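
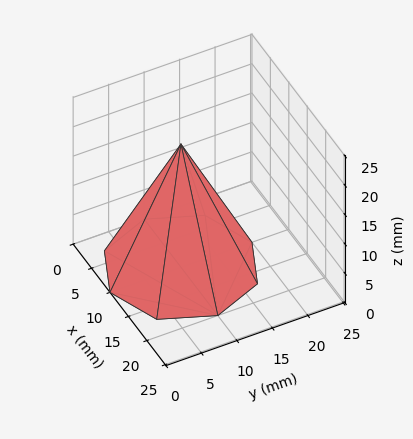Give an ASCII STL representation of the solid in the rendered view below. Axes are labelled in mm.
Reading the render: the shape is a regular 8-sided pyramid, base circumscribed radius ≈ 10 mm, apex at z ≈ 21 mm (dimensions read to the nearest mm from the axis ticks). For the STL, each face is triangulated and given an outward normal.

solid part
  facet normal 0.0000 0.0000 -1.0000
    outer loop
      vertex 10.0 20.0 0.0
      vertex 17.1 17.1 0.0
      vertex 20.0 10.0 0.0
    endloop
  endfacet
  facet normal 0.0000 0.0000 -1.0000
    outer loop
      vertex 2.9 17.1 0.0
      vertex 10.0 20.0 0.0
      vertex 20.0 10.0 0.0
    endloop
  endfacet
  facet normal 0.0000 0.0000 -1.0000
    outer loop
      vertex 0.0 10.0 0.0
      vertex 2.9 17.1 0.0
      vertex 20.0 10.0 0.0
    endloop
  endfacet
  facet normal 0.0000 0.0000 -1.0000
    outer loop
      vertex 2.9 2.9 0.0
      vertex 0.0 10.0 0.0
      vertex 20.0 10.0 0.0
    endloop
  endfacet
  facet normal 0.0000 0.0000 -1.0000
    outer loop
      vertex 10.0 0.0 0.0
      vertex 2.9 2.9 0.0
      vertex 20.0 10.0 0.0
    endloop
  endfacet
  facet normal 0.0000 0.0000 -1.0000
    outer loop
      vertex 17.1 2.9 0.0
      vertex 10.0 0.0 0.0
      vertex 20.0 10.0 0.0
    endloop
  endfacet
  facet normal 0.8471 0.3460 0.4034
    outer loop
      vertex 20.0 10.0 0.0
      vertex 17.1 17.1 0.0
      vertex 10.0 10.0 21.0
    endloop
  endfacet
  facet normal 0.3460 0.8471 0.4034
    outer loop
      vertex 17.1 17.1 0.0
      vertex 10.0 20.0 0.0
      vertex 10.0 10.0 21.0
    endloop
  endfacet
  facet normal -0.3460 0.8471 0.4034
    outer loop
      vertex 10.0 20.0 0.0
      vertex 2.9 17.1 0.0
      vertex 10.0 10.0 21.0
    endloop
  endfacet
  facet normal -0.8471 0.3460 0.4034
    outer loop
      vertex 2.9 17.1 0.0
      vertex 0.0 10.0 0.0
      vertex 10.0 10.0 21.0
    endloop
  endfacet
  facet normal -0.8471 -0.3460 0.4034
    outer loop
      vertex 0.0 10.0 0.0
      vertex 2.9 2.9 0.0
      vertex 10.0 10.0 21.0
    endloop
  endfacet
  facet normal -0.3460 -0.8471 0.4034
    outer loop
      vertex 2.9 2.9 0.0
      vertex 10.0 0.0 0.0
      vertex 10.0 10.0 21.0
    endloop
  endfacet
  facet normal 0.3460 -0.8471 0.4034
    outer loop
      vertex 10.0 0.0 0.0
      vertex 17.1 2.9 0.0
      vertex 10.0 10.0 21.0
    endloop
  endfacet
  facet normal 0.8471 -0.3460 0.4034
    outer loop
      vertex 17.1 2.9 0.0
      vertex 20.0 10.0 0.0
      vertex 10.0 10.0 21.0
    endloop
  endfacet
endsolid part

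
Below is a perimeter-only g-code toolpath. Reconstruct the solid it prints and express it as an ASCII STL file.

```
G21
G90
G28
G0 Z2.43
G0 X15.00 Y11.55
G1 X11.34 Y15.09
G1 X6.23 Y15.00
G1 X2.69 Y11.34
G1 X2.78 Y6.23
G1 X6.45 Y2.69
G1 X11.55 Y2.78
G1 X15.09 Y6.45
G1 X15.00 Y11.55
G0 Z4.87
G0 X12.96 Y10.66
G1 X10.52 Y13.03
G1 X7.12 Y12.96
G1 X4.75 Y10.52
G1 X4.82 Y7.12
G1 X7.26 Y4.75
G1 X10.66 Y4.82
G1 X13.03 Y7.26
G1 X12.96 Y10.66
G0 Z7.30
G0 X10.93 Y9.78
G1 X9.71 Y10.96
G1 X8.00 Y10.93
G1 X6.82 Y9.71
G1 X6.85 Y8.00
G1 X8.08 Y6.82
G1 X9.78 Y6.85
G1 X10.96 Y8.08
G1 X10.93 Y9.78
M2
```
solid part
  facet normal 0.0000 0.0000 -1.0000
    outer loop
      vertex 5.34 17.04 0.00
      vertex 12.15 17.16 0.00
      vertex 17.04 12.44 0.00
    endloop
  endfacet
  facet normal 0.0000 0.0000 -1.0000
    outer loop
      vertex 0.62 12.15 0.00
      vertex 5.34 17.04 0.00
      vertex 17.04 12.44 0.00
    endloop
  endfacet
  facet normal 0.0000 0.0000 -1.0000
    outer loop
      vertex 0.74 5.34 0.00
      vertex 0.62 12.15 0.00
      vertex 17.04 12.44 0.00
    endloop
  endfacet
  facet normal 0.0000 0.0000 -1.0000
    outer loop
      vertex 5.63 0.62 0.00
      vertex 0.74 5.34 0.00
      vertex 17.04 12.44 0.00
    endloop
  endfacet
  facet normal 0.0000 0.0000 -1.0000
    outer loop
      vertex 12.44 0.74 0.00
      vertex 5.63 0.62 0.00
      vertex 17.04 12.44 0.00
    endloop
  endfacet
  facet normal 0.0000 0.0000 -1.0000
    outer loop
      vertex 17.16 5.63 0.00
      vertex 12.44 0.74 0.00
      vertex 17.04 12.44 0.00
    endloop
  endfacet
  facet normal 0.5307 0.5498 0.6451
    outer loop
      vertex 17.04 12.44 0.00
      vertex 12.15 17.16 0.00
      vertex 8.89 8.89 9.73
    endloop
  endfacet
  facet normal -0.0135 0.7641 0.6449
    outer loop
      vertex 12.15 17.16 0.00
      vertex 5.34 17.04 0.00
      vertex 8.89 8.89 9.73
    endloop
  endfacet
  facet normal -0.5498 0.5307 0.6451
    outer loop
      vertex 5.34 17.04 0.00
      vertex 0.62 12.15 0.00
      vertex 8.89 8.89 9.73
    endloop
  endfacet
  facet normal -0.7641 -0.0135 0.6449
    outer loop
      vertex 0.62 12.15 0.00
      vertex 0.74 5.34 0.00
      vertex 8.89 8.89 9.73
    endloop
  endfacet
  facet normal -0.5307 -0.5498 0.6451
    outer loop
      vertex 0.74 5.34 0.00
      vertex 5.63 0.62 0.00
      vertex 8.89 8.89 9.73
    endloop
  endfacet
  facet normal 0.0135 -0.7641 0.6449
    outer loop
      vertex 5.63 0.62 0.00
      vertex 12.44 0.74 0.00
      vertex 8.89 8.89 9.73
    endloop
  endfacet
  facet normal 0.5498 -0.5307 0.6451
    outer loop
      vertex 12.44 0.74 0.00
      vertex 17.16 5.63 0.00
      vertex 8.89 8.89 9.73
    endloop
  endfacet
  facet normal 0.7641 0.0135 0.6449
    outer loop
      vertex 17.16 5.63 0.00
      vertex 17.04 12.44 0.00
      vertex 8.89 8.89 9.73
    endloop
  endfacet
endsolid part

The G0 Z moves step by Δz≈2.43 mm. The G1 loops shrink linearly with z, so the solid tapers from its base footprint up to z≈9.73. Closing with a flat bottom cap and the tapered top and triangulating gives 14 facets — a regular 8-sided pyramid, base circumscribed radius ≈ 8.89 mm, apex at z ≈ 9.73 mm.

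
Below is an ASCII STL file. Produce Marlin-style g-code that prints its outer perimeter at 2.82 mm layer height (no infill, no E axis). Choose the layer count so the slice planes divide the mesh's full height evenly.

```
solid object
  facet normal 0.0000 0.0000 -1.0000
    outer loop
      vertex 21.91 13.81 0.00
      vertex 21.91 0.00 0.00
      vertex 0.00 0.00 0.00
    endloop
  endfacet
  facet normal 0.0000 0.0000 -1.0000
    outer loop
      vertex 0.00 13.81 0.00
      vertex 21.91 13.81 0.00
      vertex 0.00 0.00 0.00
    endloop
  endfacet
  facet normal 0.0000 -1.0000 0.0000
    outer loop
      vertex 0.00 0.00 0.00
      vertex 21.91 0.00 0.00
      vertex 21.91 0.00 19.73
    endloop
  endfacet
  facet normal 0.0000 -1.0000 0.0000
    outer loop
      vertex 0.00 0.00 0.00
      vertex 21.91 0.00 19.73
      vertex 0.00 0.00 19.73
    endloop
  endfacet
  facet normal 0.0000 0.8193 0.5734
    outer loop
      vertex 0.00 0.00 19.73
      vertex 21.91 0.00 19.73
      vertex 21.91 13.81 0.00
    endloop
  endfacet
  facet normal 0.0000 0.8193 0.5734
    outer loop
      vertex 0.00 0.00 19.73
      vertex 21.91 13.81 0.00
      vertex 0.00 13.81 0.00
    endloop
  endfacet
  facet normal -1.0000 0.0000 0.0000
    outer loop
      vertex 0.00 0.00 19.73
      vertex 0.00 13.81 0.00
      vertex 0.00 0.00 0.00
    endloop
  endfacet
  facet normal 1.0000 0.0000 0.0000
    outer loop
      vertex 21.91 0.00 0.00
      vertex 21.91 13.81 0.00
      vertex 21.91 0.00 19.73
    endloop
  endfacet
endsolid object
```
; perimeter-only toolpath
G21 ; units = mm
G90 ; absolute positioning
G28 ; home
; layer 1
G0 Z2.82
G0 X0.00 Y0.00
G1 X21.91 Y0.00
G1 X21.91 Y11.84
G1 X0.00 Y11.84
G1 X0.00 Y0.00
; layer 2
G0 Z5.64
G0 X0.00 Y0.00
G1 X21.91 Y0.00
G1 X21.91 Y9.86
G1 X0.00 Y9.86
G1 X0.00 Y0.00
; layer 3
G0 Z8.46
G0 X0.00 Y0.00
G1 X21.91 Y0.00
G1 X21.91 Y7.89
G1 X0.00 Y7.89
G1 X0.00 Y0.00
; layer 4
G0 Z11.27
G0 X0.00 Y0.00
G1 X21.91 Y0.00
G1 X21.91 Y5.92
G1 X0.00 Y5.92
G1 X0.00 Y0.00
; layer 5
G0 Z14.09
G0 X0.00 Y0.00
G1 X21.91 Y0.00
G1 X21.91 Y3.95
G1 X0.00 Y3.95
G1 X0.00 Y0.00
; layer 6
G0 Z16.91
G0 X0.00 Y0.00
G1 X21.91 Y0.00
G1 X21.91 Y1.97
G1 X0.00 Y1.97
G1 X0.00 Y0.00
M2 ; end

The solid is a wedge (ramp): 21.9 × 13.8 mm base, rising to 19.7 mm along the y=0 edge and sloping linearly to z=0 at y=13.8. Slicing at Δz = 2.82 mm — 7 equal slices spanning the solid's height, so layer i sits at z = i·h/7 — gives 6 non-empty perimeters. Each is a 4-segment closed polygon; G0 lifts to the layer z and rapids to the start vertex, then G1 traces the edges. The cross-section shrinks linearly with z (the slice at the apex is degenerate and omitted).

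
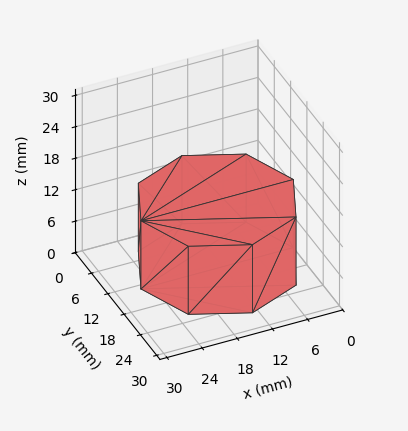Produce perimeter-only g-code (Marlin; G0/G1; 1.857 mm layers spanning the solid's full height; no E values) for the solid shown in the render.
Reading the render: the shape is a regular 8-sided prism (a cylinder approximated with 8 flat sides), circumscribed radius ≈ 13 mm, height ≈ 13 mm (dimensions read to the nearest mm from the axis ticks). For the g-code, the solid's height is divided into equal slices at the stated Δz and each level perimeter traced with G1 moves after a G0 lift.

; perimeter-only toolpath
G21 ; units = mm
G90 ; absolute positioning
G28 ; home
; layer 1
G0 Z1.857
G0 X26.000 Y13.000
G1 X22.192 Y22.192
G1 X13.000 Y26.000
G1 X3.808 Y22.192
G1 X0.000 Y13.000
G1 X3.808 Y3.808
G1 X13.000 Y0.000
G1 X22.192 Y3.808
G1 X26.000 Y13.000
; layer 2
G0 Z3.714
G0 X26.000 Y13.000
G1 X22.192 Y22.192
G1 X13.000 Y26.000
G1 X3.808 Y22.192
G1 X0.000 Y13.000
G1 X3.808 Y3.808
G1 X13.000 Y0.000
G1 X22.192 Y3.808
G1 X26.000 Y13.000
; layer 3
G0 Z5.571
G0 X26.000 Y13.000
G1 X22.192 Y22.192
G1 X13.000 Y26.000
G1 X3.808 Y22.192
G1 X0.000 Y13.000
G1 X3.808 Y3.808
G1 X13.000 Y0.000
G1 X22.192 Y3.808
G1 X26.000 Y13.000
; layer 4
G0 Z7.429
G0 X26.000 Y13.000
G1 X22.192 Y22.192
G1 X13.000 Y26.000
G1 X3.808 Y22.192
G1 X0.000 Y13.000
G1 X3.808 Y3.808
G1 X13.000 Y0.000
G1 X22.192 Y3.808
G1 X26.000 Y13.000
; layer 5
G0 Z9.286
G0 X26.000 Y13.000
G1 X22.192 Y22.192
G1 X13.000 Y26.000
G1 X3.808 Y22.192
G1 X0.000 Y13.000
G1 X3.808 Y3.808
G1 X13.000 Y0.000
G1 X22.192 Y3.808
G1 X26.000 Y13.000
; layer 6
G0 Z11.143
G0 X26.000 Y13.000
G1 X22.192 Y22.192
G1 X13.000 Y26.000
G1 X3.808 Y22.192
G1 X0.000 Y13.000
G1 X3.808 Y3.808
G1 X13.000 Y0.000
G1 X22.192 Y3.808
G1 X26.000 Y13.000
; layer 7
G0 Z13.000
G0 X26.000 Y13.000
G1 X22.192 Y22.192
G1 X13.000 Y26.000
G1 X3.808 Y22.192
G1 X0.000 Y13.000
G1 X3.808 Y3.808
G1 X13.000 Y0.000
G1 X22.192 Y3.808
G1 X26.000 Y13.000
M2 ; end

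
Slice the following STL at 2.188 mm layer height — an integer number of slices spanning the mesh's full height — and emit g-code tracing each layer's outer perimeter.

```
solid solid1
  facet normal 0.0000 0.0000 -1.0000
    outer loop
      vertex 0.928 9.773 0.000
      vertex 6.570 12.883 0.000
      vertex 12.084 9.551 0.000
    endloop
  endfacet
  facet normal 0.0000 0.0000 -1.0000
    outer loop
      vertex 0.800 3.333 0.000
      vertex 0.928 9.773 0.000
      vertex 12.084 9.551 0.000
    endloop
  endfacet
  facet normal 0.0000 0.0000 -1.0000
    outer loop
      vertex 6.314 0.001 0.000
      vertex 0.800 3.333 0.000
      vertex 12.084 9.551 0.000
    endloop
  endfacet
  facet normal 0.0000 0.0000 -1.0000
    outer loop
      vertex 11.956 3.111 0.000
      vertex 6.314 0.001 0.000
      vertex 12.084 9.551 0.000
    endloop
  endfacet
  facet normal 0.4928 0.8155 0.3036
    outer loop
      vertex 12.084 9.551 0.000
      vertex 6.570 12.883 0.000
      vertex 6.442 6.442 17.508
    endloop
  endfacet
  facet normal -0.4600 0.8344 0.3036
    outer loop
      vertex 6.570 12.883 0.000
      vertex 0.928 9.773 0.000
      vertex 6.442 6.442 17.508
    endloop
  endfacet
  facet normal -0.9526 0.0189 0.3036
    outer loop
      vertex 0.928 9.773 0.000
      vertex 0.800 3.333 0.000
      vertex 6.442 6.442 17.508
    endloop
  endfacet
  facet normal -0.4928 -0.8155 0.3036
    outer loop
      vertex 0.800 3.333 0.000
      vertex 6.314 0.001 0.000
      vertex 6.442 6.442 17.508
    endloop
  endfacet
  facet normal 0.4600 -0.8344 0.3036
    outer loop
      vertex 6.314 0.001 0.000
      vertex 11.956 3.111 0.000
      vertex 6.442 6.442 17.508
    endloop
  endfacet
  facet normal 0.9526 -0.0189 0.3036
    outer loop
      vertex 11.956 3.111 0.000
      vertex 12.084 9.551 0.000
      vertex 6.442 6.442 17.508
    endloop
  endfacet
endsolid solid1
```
; perimeter-only toolpath
G21 ; units = mm
G90 ; absolute positioning
G28 ; home
; layer 1
G0 Z2.188
G0 X11.379 Y9.162
G1 X6.554 Y12.078
G1 X1.617 Y9.357
G1 X1.505 Y3.722
G1 X6.330 Y0.806
G1 X11.267 Y3.527
G1 X11.379 Y9.162
; layer 2
G0 Z4.377
G0 X10.673 Y8.774
G1 X6.538 Y11.273
G1 X2.307 Y8.940
G1 X2.211 Y4.110
G1 X6.346 Y1.611
G1 X10.577 Y3.944
G1 X10.673 Y8.774
; layer 3
G0 Z6.566
G0 X9.968 Y8.385
G1 X6.522 Y10.468
G1 X2.996 Y8.524
G1 X2.916 Y4.499
G1 X6.362 Y2.416
G1 X9.888 Y4.360
G1 X9.968 Y8.385
; layer 4
G0 Z8.754
G0 X9.263 Y7.997
G1 X6.506 Y9.662
G1 X3.685 Y8.107
G1 X3.621 Y4.888
G1 X6.378 Y3.222
G1 X9.199 Y4.777
G1 X9.263 Y7.997
; layer 5
G0 Z10.942
G0 X8.558 Y7.608
G1 X6.490 Y8.857
G1 X4.374 Y7.691
G1 X4.326 Y5.276
G1 X6.394 Y4.027
G1 X8.510 Y5.193
G1 X8.558 Y7.608
; layer 6
G0 Z13.131
G0 X7.853 Y7.219
G1 X6.474 Y8.052
G1 X5.064 Y7.275
G1 X5.032 Y5.665
G1 X6.410 Y4.832
G1 X7.821 Y5.609
G1 X7.853 Y7.219
; layer 7
G0 Z15.319
G0 X7.147 Y6.831
G1 X6.458 Y7.247
G1 X5.753 Y6.858
G1 X5.737 Y6.053
G1 X6.426 Y5.637
G1 X7.131 Y6.026
G1 X7.147 Y6.831
M2 ; end

The solid is a regular 6-sided pyramid, base circumscribed radius ≈ 6.44 mm, apex at z ≈ 17.5 mm. Slicing at Δz = 2.188 mm — 8 equal slices spanning the solid's height, so layer i sits at z = i·h/8 — gives 7 non-empty perimeters. Each is a 6-segment closed polygon; G0 lifts to the layer z and rapids to the start vertex, then G1 traces the edges. The cross-section shrinks linearly with z (the slice at the apex is degenerate and omitted).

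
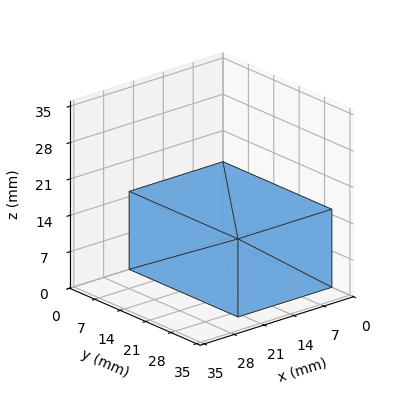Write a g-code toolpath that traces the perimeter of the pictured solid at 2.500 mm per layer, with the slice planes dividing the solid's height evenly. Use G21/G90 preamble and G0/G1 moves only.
Reading the render: the shape is a rectangular box, roughly 22 × 30 mm footprint and 15 mm tall (dimensions read to the nearest mm from the axis ticks). For the g-code, the solid's height is divided into equal slices at the stated Δz and each level perimeter traced with G1 moves after a G0 lift.

; perimeter-only toolpath
G21 ; units = mm
G90 ; absolute positioning
G28 ; home
; layer 1
G0 Z2.500
G0 X0.000 Y0.000
G1 X22.000 Y0.000
G1 X22.000 Y30.000
G1 X0.000 Y30.000
G1 X0.000 Y0.000
; layer 2
G0 Z5.000
G0 X0.000 Y0.000
G1 X22.000 Y0.000
G1 X22.000 Y30.000
G1 X0.000 Y30.000
G1 X0.000 Y0.000
; layer 3
G0 Z7.500
G0 X0.000 Y0.000
G1 X22.000 Y0.000
G1 X22.000 Y30.000
G1 X0.000 Y30.000
G1 X0.000 Y0.000
; layer 4
G0 Z10.000
G0 X0.000 Y0.000
G1 X22.000 Y0.000
G1 X22.000 Y30.000
G1 X0.000 Y30.000
G1 X0.000 Y0.000
; layer 5
G0 Z12.500
G0 X0.000 Y0.000
G1 X22.000 Y0.000
G1 X22.000 Y30.000
G1 X0.000 Y30.000
G1 X0.000 Y0.000
; layer 6
G0 Z15.000
G0 X0.000 Y0.000
G1 X22.000 Y0.000
G1 X22.000 Y30.000
G1 X0.000 Y30.000
G1 X0.000 Y0.000
M2 ; end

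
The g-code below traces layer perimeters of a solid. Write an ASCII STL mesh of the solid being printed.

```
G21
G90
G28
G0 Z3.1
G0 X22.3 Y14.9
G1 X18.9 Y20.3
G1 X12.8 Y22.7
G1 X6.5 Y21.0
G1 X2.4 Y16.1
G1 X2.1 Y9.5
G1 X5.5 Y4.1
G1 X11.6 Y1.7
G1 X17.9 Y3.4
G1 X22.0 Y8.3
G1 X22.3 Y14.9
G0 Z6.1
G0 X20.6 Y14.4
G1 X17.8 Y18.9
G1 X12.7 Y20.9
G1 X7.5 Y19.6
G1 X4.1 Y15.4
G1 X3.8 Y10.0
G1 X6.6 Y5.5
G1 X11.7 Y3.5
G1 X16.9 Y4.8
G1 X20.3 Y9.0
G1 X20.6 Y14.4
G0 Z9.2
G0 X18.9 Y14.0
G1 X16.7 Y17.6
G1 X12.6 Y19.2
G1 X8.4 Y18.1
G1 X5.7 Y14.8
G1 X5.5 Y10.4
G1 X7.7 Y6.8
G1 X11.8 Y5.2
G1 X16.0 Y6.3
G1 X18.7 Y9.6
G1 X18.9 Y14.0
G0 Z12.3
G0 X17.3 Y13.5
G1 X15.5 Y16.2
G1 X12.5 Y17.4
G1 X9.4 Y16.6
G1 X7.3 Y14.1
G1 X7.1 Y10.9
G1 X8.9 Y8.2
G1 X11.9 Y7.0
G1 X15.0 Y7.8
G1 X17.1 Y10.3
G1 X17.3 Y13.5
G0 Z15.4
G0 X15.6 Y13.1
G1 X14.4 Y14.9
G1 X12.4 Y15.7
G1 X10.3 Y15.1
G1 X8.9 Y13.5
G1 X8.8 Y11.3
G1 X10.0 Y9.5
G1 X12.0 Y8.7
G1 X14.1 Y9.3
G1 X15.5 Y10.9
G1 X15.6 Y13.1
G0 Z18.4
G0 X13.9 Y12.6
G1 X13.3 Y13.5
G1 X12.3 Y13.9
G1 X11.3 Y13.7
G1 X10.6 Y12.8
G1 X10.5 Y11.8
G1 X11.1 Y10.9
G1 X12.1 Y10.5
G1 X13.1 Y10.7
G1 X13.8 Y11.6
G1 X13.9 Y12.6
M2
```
solid part
  facet normal 0.0000 0.0000 -1.0000
    outer loop
      vertex 12.9 24.4 0.0
      vertex 20.0 21.6 0.0
      vertex 24.0 15.3 0.0
    endloop
  endfacet
  facet normal 0.0000 0.0000 -1.0000
    outer loop
      vertex 5.6 22.5 0.0
      vertex 12.9 24.4 0.0
      vertex 24.0 15.3 0.0
    endloop
  endfacet
  facet normal 0.0000 0.0000 -1.0000
    outer loop
      vertex 0.8 16.7 0.0
      vertex 5.6 22.5 0.0
      vertex 24.0 15.3 0.0
    endloop
  endfacet
  facet normal 0.0000 0.0000 -1.0000
    outer loop
      vertex 0.4 9.1 0.0
      vertex 0.8 16.7 0.0
      vertex 24.0 15.3 0.0
    endloop
  endfacet
  facet normal 0.0000 0.0000 -1.0000
    outer loop
      vertex 4.4 2.8 0.0
      vertex 0.4 9.1 0.0
      vertex 24.0 15.3 0.0
    endloop
  endfacet
  facet normal 0.0000 0.0000 -1.0000
    outer loop
      vertex 11.5 0.0 0.0
      vertex 4.4 2.8 0.0
      vertex 24.0 15.3 0.0
    endloop
  endfacet
  facet normal 0.0000 0.0000 -1.0000
    outer loop
      vertex 18.8 1.9 0.0
      vertex 11.5 0.0 0.0
      vertex 24.0 15.3 0.0
    endloop
  endfacet
  facet normal 0.0000 0.0000 -1.0000
    outer loop
      vertex 23.6 7.7 0.0
      vertex 18.8 1.9 0.0
      vertex 24.0 15.3 0.0
    endloop
  endfacet
  facet normal 0.7426 0.4715 0.4756
    outer loop
      vertex 24.0 15.3 0.0
      vertex 20.0 21.6 0.0
      vertex 12.2 12.2 21.5
    endloop
  endfacet
  facet normal 0.3228 0.8186 0.4750
    outer loop
      vertex 20.0 21.6 0.0
      vertex 12.9 24.4 0.0
      vertex 12.2 12.2 21.5
    endloop
  endfacet
  facet normal -0.2215 0.8512 0.4758
    outer loop
      vertex 12.9 24.4 0.0
      vertex 5.6 22.5 0.0
      vertex 12.2 12.2 21.5
    endloop
  endfacet
  facet normal -0.6773 0.5605 0.4765
    outer loop
      vertex 5.6 22.5 0.0
      vertex 0.8 16.7 0.0
      vertex 12.2 12.2 21.5
    endloop
  endfacet
  facet normal -0.8785 0.0462 0.4755
    outer loop
      vertex 0.8 16.7 0.0
      vertex 0.4 9.1 0.0
      vertex 12.2 12.2 21.5
    endloop
  endfacet
  facet normal -0.7426 -0.4715 0.4756
    outer loop
      vertex 0.4 9.1 0.0
      vertex 4.4 2.8 0.0
      vertex 12.2 12.2 21.5
    endloop
  endfacet
  facet normal -0.3228 -0.8186 0.4750
    outer loop
      vertex 4.4 2.8 0.0
      vertex 11.5 0.0 0.0
      vertex 12.2 12.2 21.5
    endloop
  endfacet
  facet normal 0.2215 -0.8512 0.4758
    outer loop
      vertex 11.5 0.0 0.0
      vertex 18.8 1.9 0.0
      vertex 12.2 12.2 21.5
    endloop
  endfacet
  facet normal 0.6773 -0.5605 0.4765
    outer loop
      vertex 18.8 1.9 0.0
      vertex 23.6 7.7 0.0
      vertex 12.2 12.2 21.5
    endloop
  endfacet
  facet normal 0.8785 -0.0462 0.4755
    outer loop
      vertex 23.6 7.7 0.0
      vertex 24.0 15.3 0.0
      vertex 12.2 12.2 21.5
    endloop
  endfacet
endsolid part

The G0 Z moves step by Δz≈3.1 mm. The G1 loops shrink linearly with z, so the solid tapers from its base footprint up to z≈21.5. Closing with a flat bottom cap and the tapered top and triangulating gives 18 facets — a regular 10-sided pyramid, base circumscribed radius ≈ 12.2 mm, apex at z ≈ 21.5 mm.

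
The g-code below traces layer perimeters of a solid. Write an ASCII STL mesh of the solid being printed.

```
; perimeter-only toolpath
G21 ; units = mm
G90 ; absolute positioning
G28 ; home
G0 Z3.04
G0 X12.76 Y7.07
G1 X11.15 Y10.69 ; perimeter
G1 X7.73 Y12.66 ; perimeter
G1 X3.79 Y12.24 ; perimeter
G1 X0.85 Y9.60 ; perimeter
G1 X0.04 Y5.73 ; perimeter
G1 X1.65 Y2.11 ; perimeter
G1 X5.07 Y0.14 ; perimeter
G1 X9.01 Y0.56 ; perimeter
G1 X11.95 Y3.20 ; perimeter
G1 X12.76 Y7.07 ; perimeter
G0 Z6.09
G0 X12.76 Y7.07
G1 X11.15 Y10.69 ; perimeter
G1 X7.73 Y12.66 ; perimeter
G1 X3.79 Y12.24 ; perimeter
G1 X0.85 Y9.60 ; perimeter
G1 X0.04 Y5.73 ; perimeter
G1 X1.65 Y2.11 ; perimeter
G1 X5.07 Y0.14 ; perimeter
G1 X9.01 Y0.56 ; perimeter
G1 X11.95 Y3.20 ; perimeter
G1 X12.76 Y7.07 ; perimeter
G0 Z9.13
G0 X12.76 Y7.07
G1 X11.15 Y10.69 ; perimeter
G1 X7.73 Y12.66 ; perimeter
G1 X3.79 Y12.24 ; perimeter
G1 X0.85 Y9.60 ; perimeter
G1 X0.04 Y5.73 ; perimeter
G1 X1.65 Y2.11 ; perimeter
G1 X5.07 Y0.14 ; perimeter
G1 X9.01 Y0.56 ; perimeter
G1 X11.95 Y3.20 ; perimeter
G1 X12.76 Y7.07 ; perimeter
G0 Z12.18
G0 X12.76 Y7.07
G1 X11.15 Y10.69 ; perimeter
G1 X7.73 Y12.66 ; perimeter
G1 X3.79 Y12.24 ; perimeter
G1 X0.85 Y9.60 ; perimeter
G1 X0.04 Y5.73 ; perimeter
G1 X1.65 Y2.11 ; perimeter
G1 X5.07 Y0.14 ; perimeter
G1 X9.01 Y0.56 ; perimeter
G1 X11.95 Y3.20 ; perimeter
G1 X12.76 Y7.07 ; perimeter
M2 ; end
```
solid part
  facet normal 0.0000 0.0000 -1.0000
    outer loop
      vertex 7.73 12.66 0.00
      vertex 11.15 10.69 0.00
      vertex 12.76 7.07 0.00
    endloop
  endfacet
  facet normal 0.0000 0.0000 -1.0000
    outer loop
      vertex 3.79 12.24 0.00
      vertex 7.73 12.66 0.00
      vertex 12.76 7.07 0.00
    endloop
  endfacet
  facet normal 0.0000 0.0000 -1.0000
    outer loop
      vertex 0.85 9.60 0.00
      vertex 3.79 12.24 0.00
      vertex 12.76 7.07 0.00
    endloop
  endfacet
  facet normal 0.0000 0.0000 -1.0000
    outer loop
      vertex 0.04 5.73 0.00
      vertex 0.85 9.60 0.00
      vertex 12.76 7.07 0.00
    endloop
  endfacet
  facet normal 0.0000 0.0000 -1.0000
    outer loop
      vertex 1.65 2.11 0.00
      vertex 0.04 5.73 0.00
      vertex 12.76 7.07 0.00
    endloop
  endfacet
  facet normal 0.0000 0.0000 -1.0000
    outer loop
      vertex 5.07 0.14 0.00
      vertex 1.65 2.11 0.00
      vertex 12.76 7.07 0.00
    endloop
  endfacet
  facet normal 0.0000 0.0000 -1.0000
    outer loop
      vertex 9.01 0.56 0.00
      vertex 5.07 0.14 0.00
      vertex 12.76 7.07 0.00
    endloop
  endfacet
  facet normal 0.0000 0.0000 -1.0000
    outer loop
      vertex 11.95 3.20 0.00
      vertex 9.01 0.56 0.00
      vertex 12.76 7.07 0.00
    endloop
  endfacet
  facet normal 0.0000 0.0000 1.0000
    outer loop
      vertex 12.76 7.07 12.18
      vertex 11.15 10.69 12.18
      vertex 7.73 12.66 12.18
    endloop
  endfacet
  facet normal 0.0000 0.0000 1.0000
    outer loop
      vertex 12.76 7.07 12.18
      vertex 7.73 12.66 12.18
      vertex 3.79 12.24 12.18
    endloop
  endfacet
  facet normal 0.0000 0.0000 1.0000
    outer loop
      vertex 12.76 7.07 12.18
      vertex 3.79 12.24 12.18
      vertex 0.85 9.60 12.18
    endloop
  endfacet
  facet normal 0.0000 0.0000 1.0000
    outer loop
      vertex 12.76 7.07 12.18
      vertex 0.85 9.60 12.18
      vertex 0.04 5.73 12.18
    endloop
  endfacet
  facet normal 0.0000 0.0000 1.0000
    outer loop
      vertex 12.76 7.07 12.18
      vertex 0.04 5.73 12.18
      vertex 1.65 2.11 12.18
    endloop
  endfacet
  facet normal 0.0000 0.0000 1.0000
    outer loop
      vertex 12.76 7.07 12.18
      vertex 1.65 2.11 12.18
      vertex 5.07 0.14 12.18
    endloop
  endfacet
  facet normal 0.0000 0.0000 1.0000
    outer loop
      vertex 12.76 7.07 12.18
      vertex 5.07 0.14 12.18
      vertex 9.01 0.56 12.18
    endloop
  endfacet
  facet normal 0.0000 0.0000 1.0000
    outer loop
      vertex 12.76 7.07 12.18
      vertex 9.01 0.56 12.18
      vertex 11.95 3.20 12.18
    endloop
  endfacet
  facet normal 0.9137 0.4064 0.0000
    outer loop
      vertex 12.76 7.07 0.00
      vertex 11.15 10.69 0.00
      vertex 11.15 10.69 12.18
    endloop
  endfacet
  facet normal 0.9137 0.4064 0.0000
    outer loop
      vertex 12.76 7.07 0.00
      vertex 11.15 10.69 12.18
      vertex 12.76 7.07 12.18
    endloop
  endfacet
  facet normal 0.4991 0.8665 0.0000
    outer loop
      vertex 11.15 10.69 0.00
      vertex 7.73 12.66 0.00
      vertex 7.73 12.66 12.18
    endloop
  endfacet
  facet normal 0.4991 0.8665 0.0000
    outer loop
      vertex 11.15 10.69 0.00
      vertex 7.73 12.66 12.18
      vertex 11.15 10.69 12.18
    endloop
  endfacet
  facet normal -0.1060 0.9944 0.0000
    outer loop
      vertex 7.73 12.66 0.00
      vertex 3.79 12.24 0.00
      vertex 3.79 12.24 12.18
    endloop
  endfacet
  facet normal -0.1060 0.9944 0.0000
    outer loop
      vertex 7.73 12.66 0.00
      vertex 3.79 12.24 12.18
      vertex 7.73 12.66 12.18
    endloop
  endfacet
  facet normal -0.6681 0.7440 0.0000
    outer loop
      vertex 3.79 12.24 0.00
      vertex 0.85 9.60 0.00
      vertex 0.85 9.60 12.18
    endloop
  endfacet
  facet normal -0.6681 0.7440 0.0000
    outer loop
      vertex 3.79 12.24 0.00
      vertex 0.85 9.60 12.18
      vertex 3.79 12.24 12.18
    endloop
  endfacet
  facet normal -0.9788 0.2049 0.0000
    outer loop
      vertex 0.85 9.60 0.00
      vertex 0.04 5.73 0.00
      vertex 0.04 5.73 12.18
    endloop
  endfacet
  facet normal -0.9788 0.2049 0.0000
    outer loop
      vertex 0.85 9.60 0.00
      vertex 0.04 5.73 12.18
      vertex 0.85 9.60 12.18
    endloop
  endfacet
  facet normal -0.9137 -0.4064 0.0000
    outer loop
      vertex 0.04 5.73 0.00
      vertex 1.65 2.11 0.00
      vertex 1.65 2.11 12.18
    endloop
  endfacet
  facet normal -0.9137 -0.4064 0.0000
    outer loop
      vertex 0.04 5.73 0.00
      vertex 1.65 2.11 12.18
      vertex 0.04 5.73 12.18
    endloop
  endfacet
  facet normal -0.4991 -0.8665 0.0000
    outer loop
      vertex 1.65 2.11 0.00
      vertex 5.07 0.14 0.00
      vertex 5.07 0.14 12.18
    endloop
  endfacet
  facet normal -0.4991 -0.8665 0.0000
    outer loop
      vertex 1.65 2.11 0.00
      vertex 5.07 0.14 12.18
      vertex 1.65 2.11 12.18
    endloop
  endfacet
  facet normal 0.1060 -0.9944 0.0000
    outer loop
      vertex 5.07 0.14 0.00
      vertex 9.01 0.56 0.00
      vertex 9.01 0.56 12.18
    endloop
  endfacet
  facet normal 0.1060 -0.9944 0.0000
    outer loop
      vertex 5.07 0.14 0.00
      vertex 9.01 0.56 12.18
      vertex 5.07 0.14 12.18
    endloop
  endfacet
  facet normal 0.6681 -0.7440 0.0000
    outer loop
      vertex 9.01 0.56 0.00
      vertex 11.95 3.20 0.00
      vertex 11.95 3.20 12.18
    endloop
  endfacet
  facet normal 0.6681 -0.7440 0.0000
    outer loop
      vertex 9.01 0.56 0.00
      vertex 11.95 3.20 12.18
      vertex 9.01 0.56 12.18
    endloop
  endfacet
  facet normal 0.9788 -0.2049 0.0000
    outer loop
      vertex 11.95 3.20 0.00
      vertex 12.76 7.07 0.00
      vertex 12.76 7.07 12.18
    endloop
  endfacet
  facet normal 0.9788 -0.2049 0.0000
    outer loop
      vertex 11.95 3.20 0.00
      vertex 12.76 7.07 12.18
      vertex 11.95 3.20 12.18
    endloop
  endfacet
endsolid part

The G0 Z moves step by Δz≈3.04 mm. Every layer's G1 loop is the same polygon, so the solid is a straight extrusion of it from z=0 to z≈12.2. Closing with flat bottom and top caps and triangulating gives 36 facets — a regular 10-sided prism (a cylinder approximated with 10 flat sides), circumscribed radius ≈ 6.4 mm, height ≈ 12.2 mm.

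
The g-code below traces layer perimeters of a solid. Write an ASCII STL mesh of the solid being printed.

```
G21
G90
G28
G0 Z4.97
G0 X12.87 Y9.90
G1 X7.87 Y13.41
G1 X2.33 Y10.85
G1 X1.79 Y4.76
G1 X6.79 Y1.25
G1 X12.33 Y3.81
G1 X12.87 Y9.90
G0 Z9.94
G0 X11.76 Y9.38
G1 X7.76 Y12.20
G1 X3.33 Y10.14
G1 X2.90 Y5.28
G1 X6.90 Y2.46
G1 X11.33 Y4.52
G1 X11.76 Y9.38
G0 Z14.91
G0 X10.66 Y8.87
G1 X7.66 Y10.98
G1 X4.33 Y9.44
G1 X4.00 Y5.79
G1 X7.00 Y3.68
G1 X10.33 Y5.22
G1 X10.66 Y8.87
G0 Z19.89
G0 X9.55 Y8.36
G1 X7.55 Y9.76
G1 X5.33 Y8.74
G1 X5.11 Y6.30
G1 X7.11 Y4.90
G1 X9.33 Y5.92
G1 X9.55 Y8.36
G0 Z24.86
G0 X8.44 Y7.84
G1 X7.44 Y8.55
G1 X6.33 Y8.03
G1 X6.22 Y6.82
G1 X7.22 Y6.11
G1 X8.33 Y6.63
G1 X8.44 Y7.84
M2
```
solid part
  facet normal 0.0000 0.0000 -1.0000
    outer loop
      vertex 1.33 11.55 0.00
      vertex 7.98 14.63 0.00
      vertex 13.98 10.41 0.00
    endloop
  endfacet
  facet normal 0.0000 0.0000 -1.0000
    outer loop
      vertex 0.68 4.25 0.00
      vertex 1.33 11.55 0.00
      vertex 13.98 10.41 0.00
    endloop
  endfacet
  facet normal 0.0000 0.0000 -1.0000
    outer loop
      vertex 6.68 0.03 0.00
      vertex 0.68 4.25 0.00
      vertex 13.98 10.41 0.00
    endloop
  endfacet
  facet normal 0.0000 0.0000 -1.0000
    outer loop
      vertex 13.33 3.11 0.00
      vertex 6.68 0.03 0.00
      vertex 13.98 10.41 0.00
    endloop
  endfacet
  facet normal 0.5627 0.8001 0.2080
    outer loop
      vertex 13.98 10.41 0.00
      vertex 7.98 14.63 0.00
      vertex 7.33 7.33 29.83
    endloop
  endfacet
  facet normal -0.4111 0.8875 0.2082
    outer loop
      vertex 7.98 14.63 0.00
      vertex 1.33 11.55 0.00
      vertex 7.33 7.33 29.83
    endloop
  endfacet
  facet normal -0.9742 0.0867 0.2082
    outer loop
      vertex 1.33 11.55 0.00
      vertex 0.68 4.25 0.00
      vertex 7.33 7.33 29.83
    endloop
  endfacet
  facet normal -0.5627 -0.8001 0.2080
    outer loop
      vertex 0.68 4.25 0.00
      vertex 6.68 0.03 0.00
      vertex 7.33 7.33 29.83
    endloop
  endfacet
  facet normal 0.4111 -0.8875 0.2082
    outer loop
      vertex 6.68 0.03 0.00
      vertex 13.33 3.11 0.00
      vertex 7.33 7.33 29.83
    endloop
  endfacet
  facet normal 0.9742 -0.0867 0.2082
    outer loop
      vertex 13.33 3.11 0.00
      vertex 13.98 10.41 0.00
      vertex 7.33 7.33 29.83
    endloop
  endfacet
endsolid part

The G0 Z moves step by Δz≈4.97 mm. The G1 loops shrink linearly with z, so the solid tapers from its base footprint up to z≈29.8. Closing with a flat bottom cap and the tapered top and triangulating gives 10 facets — a regular 6-sided pyramid, base circumscribed radius ≈ 7.33 mm, apex at z ≈ 29.8 mm.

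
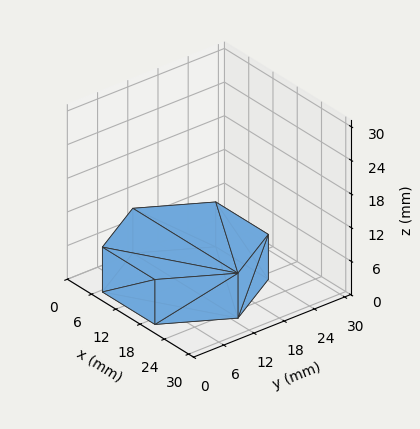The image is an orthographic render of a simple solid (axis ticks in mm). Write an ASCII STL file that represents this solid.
Reading the render: the shape is a regular 6-sided prism (a cylinder approximated with 6 flat sides), circumscribed radius ≈ 13 mm, height ≈ 8 mm (dimensions read to the nearest mm from the axis ticks). For the STL, each face is triangulated and given an outward normal.

solid part
  facet normal 0.0000 0.0000 -1.0000
    outer loop
      vertex 6.500 24.258 0.000
      vertex 19.500 24.258 0.000
      vertex 26.000 13.000 0.000
    endloop
  endfacet
  facet normal 0.0000 0.0000 -1.0000
    outer loop
      vertex 0.000 13.000 0.000
      vertex 6.500 24.258 0.000
      vertex 26.000 13.000 0.000
    endloop
  endfacet
  facet normal 0.0000 0.0000 -1.0000
    outer loop
      vertex 6.500 1.742 0.000
      vertex 0.000 13.000 0.000
      vertex 26.000 13.000 0.000
    endloop
  endfacet
  facet normal 0.0000 0.0000 -1.0000
    outer loop
      vertex 19.500 1.742 0.000
      vertex 6.500 1.742 0.000
      vertex 26.000 13.000 0.000
    endloop
  endfacet
  facet normal 0.0000 0.0000 1.0000
    outer loop
      vertex 26.000 13.000 8.000
      vertex 19.500 24.258 8.000
      vertex 6.500 24.258 8.000
    endloop
  endfacet
  facet normal 0.0000 0.0000 1.0000
    outer loop
      vertex 26.000 13.000 8.000
      vertex 6.500 24.258 8.000
      vertex 0.000 13.000 8.000
    endloop
  endfacet
  facet normal 0.0000 0.0000 1.0000
    outer loop
      vertex 26.000 13.000 8.000
      vertex 0.000 13.000 8.000
      vertex 6.500 1.742 8.000
    endloop
  endfacet
  facet normal 0.0000 0.0000 1.0000
    outer loop
      vertex 26.000 13.000 8.000
      vertex 6.500 1.742 8.000
      vertex 19.500 1.742 8.000
    endloop
  endfacet
  facet normal 0.8660 0.5000 0.0000
    outer loop
      vertex 26.000 13.000 0.000
      vertex 19.500 24.258 0.000
      vertex 19.500 24.258 8.000
    endloop
  endfacet
  facet normal 0.8660 0.5000 0.0000
    outer loop
      vertex 26.000 13.000 0.000
      vertex 19.500 24.258 8.000
      vertex 26.000 13.000 8.000
    endloop
  endfacet
  facet normal 0.0000 1.0000 0.0000
    outer loop
      vertex 19.500 24.258 0.000
      vertex 6.500 24.258 0.000
      vertex 6.500 24.258 8.000
    endloop
  endfacet
  facet normal 0.0000 1.0000 0.0000
    outer loop
      vertex 19.500 24.258 0.000
      vertex 6.500 24.258 8.000
      vertex 19.500 24.258 8.000
    endloop
  endfacet
  facet normal -0.8660 0.5000 0.0000
    outer loop
      vertex 6.500 24.258 0.000
      vertex 0.000 13.000 0.000
      vertex 0.000 13.000 8.000
    endloop
  endfacet
  facet normal -0.8660 0.5000 0.0000
    outer loop
      vertex 6.500 24.258 0.000
      vertex 0.000 13.000 8.000
      vertex 6.500 24.258 8.000
    endloop
  endfacet
  facet normal -0.8660 -0.5000 0.0000
    outer loop
      vertex 0.000 13.000 0.000
      vertex 6.500 1.742 0.000
      vertex 6.500 1.742 8.000
    endloop
  endfacet
  facet normal -0.8660 -0.5000 0.0000
    outer loop
      vertex 0.000 13.000 0.000
      vertex 6.500 1.742 8.000
      vertex 0.000 13.000 8.000
    endloop
  endfacet
  facet normal 0.0000 -1.0000 0.0000
    outer loop
      vertex 6.500 1.742 0.000
      vertex 19.500 1.742 0.000
      vertex 19.500 1.742 8.000
    endloop
  endfacet
  facet normal 0.0000 -1.0000 0.0000
    outer loop
      vertex 6.500 1.742 0.000
      vertex 19.500 1.742 8.000
      vertex 6.500 1.742 8.000
    endloop
  endfacet
  facet normal 0.8660 -0.5000 0.0000
    outer loop
      vertex 19.500 1.742 0.000
      vertex 26.000 13.000 0.000
      vertex 26.000 13.000 8.000
    endloop
  endfacet
  facet normal 0.8660 -0.5000 0.0000
    outer loop
      vertex 19.500 1.742 0.000
      vertex 26.000 13.000 8.000
      vertex 19.500 1.742 8.000
    endloop
  endfacet
endsolid part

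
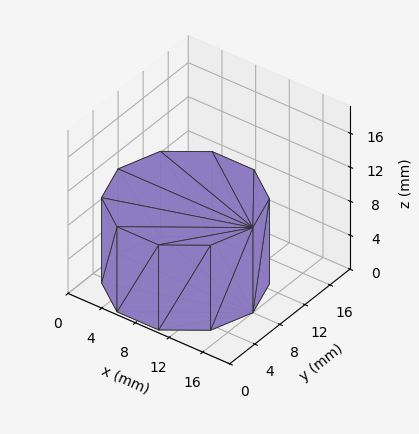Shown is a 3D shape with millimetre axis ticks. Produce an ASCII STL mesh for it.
Reading the render: the shape is a regular 10-sided prism (a cylinder approximated with 10 flat sides), circumscribed radius ≈ 8 mm, height ≈ 10 mm (dimensions read to the nearest mm from the axis ticks). For the STL, each face is triangulated and given an outward normal.

solid part
  facet normal 0.0000 0.0000 -1.0000
    outer loop
      vertex 10.47 15.61 0.00
      vertex 14.47 12.70 0.00
      vertex 16.00 8.00 0.00
    endloop
  endfacet
  facet normal 0.0000 0.0000 -1.0000
    outer loop
      vertex 5.53 15.61 0.00
      vertex 10.47 15.61 0.00
      vertex 16.00 8.00 0.00
    endloop
  endfacet
  facet normal 0.0000 0.0000 -1.0000
    outer loop
      vertex 1.53 12.70 0.00
      vertex 5.53 15.61 0.00
      vertex 16.00 8.00 0.00
    endloop
  endfacet
  facet normal 0.0000 0.0000 -1.0000
    outer loop
      vertex 0.00 8.00 0.00
      vertex 1.53 12.70 0.00
      vertex 16.00 8.00 0.00
    endloop
  endfacet
  facet normal 0.0000 0.0000 -1.0000
    outer loop
      vertex 1.53 3.30 0.00
      vertex 0.00 8.00 0.00
      vertex 16.00 8.00 0.00
    endloop
  endfacet
  facet normal 0.0000 0.0000 -1.0000
    outer loop
      vertex 5.53 0.39 0.00
      vertex 1.53 3.30 0.00
      vertex 16.00 8.00 0.00
    endloop
  endfacet
  facet normal 0.0000 0.0000 -1.0000
    outer loop
      vertex 10.47 0.39 0.00
      vertex 5.53 0.39 0.00
      vertex 16.00 8.00 0.00
    endloop
  endfacet
  facet normal 0.0000 0.0000 -1.0000
    outer loop
      vertex 14.47 3.30 0.00
      vertex 10.47 0.39 0.00
      vertex 16.00 8.00 0.00
    endloop
  endfacet
  facet normal 0.0000 0.0000 1.0000
    outer loop
      vertex 16.00 8.00 10.00
      vertex 14.47 12.70 10.00
      vertex 10.47 15.61 10.00
    endloop
  endfacet
  facet normal 0.0000 0.0000 1.0000
    outer loop
      vertex 16.00 8.00 10.00
      vertex 10.47 15.61 10.00
      vertex 5.53 15.61 10.00
    endloop
  endfacet
  facet normal 0.0000 0.0000 1.0000
    outer loop
      vertex 16.00 8.00 10.00
      vertex 5.53 15.61 10.00
      vertex 1.53 12.70 10.00
    endloop
  endfacet
  facet normal 0.0000 0.0000 1.0000
    outer loop
      vertex 16.00 8.00 10.00
      vertex 1.53 12.70 10.00
      vertex 0.00 8.00 10.00
    endloop
  endfacet
  facet normal 0.0000 0.0000 1.0000
    outer loop
      vertex 16.00 8.00 10.00
      vertex 0.00 8.00 10.00
      vertex 1.53 3.30 10.00
    endloop
  endfacet
  facet normal 0.0000 0.0000 1.0000
    outer loop
      vertex 16.00 8.00 10.00
      vertex 1.53 3.30 10.00
      vertex 5.53 0.39 10.00
    endloop
  endfacet
  facet normal 0.0000 0.0000 1.0000
    outer loop
      vertex 16.00 8.00 10.00
      vertex 5.53 0.39 10.00
      vertex 10.47 0.39 10.00
    endloop
  endfacet
  facet normal 0.0000 0.0000 1.0000
    outer loop
      vertex 16.00 8.00 10.00
      vertex 10.47 0.39 10.00
      vertex 14.47 3.30 10.00
    endloop
  endfacet
  facet normal 0.9509 0.3095 0.0000
    outer loop
      vertex 16.00 8.00 0.00
      vertex 14.47 12.70 0.00
      vertex 14.47 12.70 10.00
    endloop
  endfacet
  facet normal 0.9509 0.3095 0.0000
    outer loop
      vertex 16.00 8.00 0.00
      vertex 14.47 12.70 10.00
      vertex 16.00 8.00 10.00
    endloop
  endfacet
  facet normal 0.5883 0.8086 0.0000
    outer loop
      vertex 14.47 12.70 0.00
      vertex 10.47 15.61 0.00
      vertex 10.47 15.61 10.00
    endloop
  endfacet
  facet normal 0.5883 0.8086 0.0000
    outer loop
      vertex 14.47 12.70 0.00
      vertex 10.47 15.61 10.00
      vertex 14.47 12.70 10.00
    endloop
  endfacet
  facet normal 0.0000 1.0000 0.0000
    outer loop
      vertex 10.47 15.61 0.00
      vertex 5.53 15.61 0.00
      vertex 5.53 15.61 10.00
    endloop
  endfacet
  facet normal 0.0000 1.0000 0.0000
    outer loop
      vertex 10.47 15.61 0.00
      vertex 5.53 15.61 10.00
      vertex 10.47 15.61 10.00
    endloop
  endfacet
  facet normal -0.5883 0.8086 0.0000
    outer loop
      vertex 5.53 15.61 0.00
      vertex 1.53 12.70 0.00
      vertex 1.53 12.70 10.00
    endloop
  endfacet
  facet normal -0.5883 0.8086 0.0000
    outer loop
      vertex 5.53 15.61 0.00
      vertex 1.53 12.70 10.00
      vertex 5.53 15.61 10.00
    endloop
  endfacet
  facet normal -0.9509 0.3095 0.0000
    outer loop
      vertex 1.53 12.70 0.00
      vertex 0.00 8.00 0.00
      vertex 0.00 8.00 10.00
    endloop
  endfacet
  facet normal -0.9509 0.3095 0.0000
    outer loop
      vertex 1.53 12.70 0.00
      vertex 0.00 8.00 10.00
      vertex 1.53 12.70 10.00
    endloop
  endfacet
  facet normal -0.9509 -0.3095 0.0000
    outer loop
      vertex 0.00 8.00 0.00
      vertex 1.53 3.30 0.00
      vertex 1.53 3.30 10.00
    endloop
  endfacet
  facet normal -0.9509 -0.3095 0.0000
    outer loop
      vertex 0.00 8.00 0.00
      vertex 1.53 3.30 10.00
      vertex 0.00 8.00 10.00
    endloop
  endfacet
  facet normal -0.5883 -0.8086 0.0000
    outer loop
      vertex 1.53 3.30 0.00
      vertex 5.53 0.39 0.00
      vertex 5.53 0.39 10.00
    endloop
  endfacet
  facet normal -0.5883 -0.8086 0.0000
    outer loop
      vertex 1.53 3.30 0.00
      vertex 5.53 0.39 10.00
      vertex 1.53 3.30 10.00
    endloop
  endfacet
  facet normal 0.0000 -1.0000 0.0000
    outer loop
      vertex 5.53 0.39 0.00
      vertex 10.47 0.39 0.00
      vertex 10.47 0.39 10.00
    endloop
  endfacet
  facet normal 0.0000 -1.0000 0.0000
    outer loop
      vertex 5.53 0.39 0.00
      vertex 10.47 0.39 10.00
      vertex 5.53 0.39 10.00
    endloop
  endfacet
  facet normal 0.5883 -0.8086 0.0000
    outer loop
      vertex 10.47 0.39 0.00
      vertex 14.47 3.30 0.00
      vertex 14.47 3.30 10.00
    endloop
  endfacet
  facet normal 0.5883 -0.8086 0.0000
    outer loop
      vertex 10.47 0.39 0.00
      vertex 14.47 3.30 10.00
      vertex 10.47 0.39 10.00
    endloop
  endfacet
  facet normal 0.9509 -0.3095 0.0000
    outer loop
      vertex 14.47 3.30 0.00
      vertex 16.00 8.00 0.00
      vertex 16.00 8.00 10.00
    endloop
  endfacet
  facet normal 0.9509 -0.3095 0.0000
    outer loop
      vertex 14.47 3.30 0.00
      vertex 16.00 8.00 10.00
      vertex 14.47 3.30 10.00
    endloop
  endfacet
endsolid part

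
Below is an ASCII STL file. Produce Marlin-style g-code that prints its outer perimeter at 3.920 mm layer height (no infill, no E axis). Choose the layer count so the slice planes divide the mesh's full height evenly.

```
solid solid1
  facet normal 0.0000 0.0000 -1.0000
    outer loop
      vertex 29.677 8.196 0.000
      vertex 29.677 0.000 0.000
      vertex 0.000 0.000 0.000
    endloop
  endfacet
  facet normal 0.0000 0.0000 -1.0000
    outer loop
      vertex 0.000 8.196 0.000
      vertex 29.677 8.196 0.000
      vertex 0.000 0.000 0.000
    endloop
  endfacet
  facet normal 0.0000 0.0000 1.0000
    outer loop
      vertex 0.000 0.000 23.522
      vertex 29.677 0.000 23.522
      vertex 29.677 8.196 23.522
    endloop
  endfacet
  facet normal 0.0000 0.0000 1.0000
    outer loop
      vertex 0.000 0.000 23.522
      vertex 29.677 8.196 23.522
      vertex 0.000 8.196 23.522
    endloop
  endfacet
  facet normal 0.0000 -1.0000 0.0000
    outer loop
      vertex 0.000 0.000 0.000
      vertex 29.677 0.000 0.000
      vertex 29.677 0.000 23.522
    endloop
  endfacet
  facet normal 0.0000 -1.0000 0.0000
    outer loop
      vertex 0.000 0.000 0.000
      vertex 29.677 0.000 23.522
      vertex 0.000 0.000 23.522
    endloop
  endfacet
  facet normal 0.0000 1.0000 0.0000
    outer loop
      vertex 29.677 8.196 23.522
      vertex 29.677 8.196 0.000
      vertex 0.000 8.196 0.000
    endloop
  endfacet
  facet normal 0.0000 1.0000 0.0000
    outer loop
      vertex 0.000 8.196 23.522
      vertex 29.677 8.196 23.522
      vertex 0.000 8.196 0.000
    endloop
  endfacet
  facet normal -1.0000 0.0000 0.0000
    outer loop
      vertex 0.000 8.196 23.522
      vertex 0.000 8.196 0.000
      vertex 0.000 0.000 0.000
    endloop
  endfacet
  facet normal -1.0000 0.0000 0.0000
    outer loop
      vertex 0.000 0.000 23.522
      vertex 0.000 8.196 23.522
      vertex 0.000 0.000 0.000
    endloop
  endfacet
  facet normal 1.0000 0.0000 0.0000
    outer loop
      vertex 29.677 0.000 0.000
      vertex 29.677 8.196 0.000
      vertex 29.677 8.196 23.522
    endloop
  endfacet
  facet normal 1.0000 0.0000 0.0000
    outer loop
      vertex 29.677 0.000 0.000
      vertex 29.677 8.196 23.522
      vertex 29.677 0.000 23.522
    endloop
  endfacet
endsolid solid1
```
; perimeter-only toolpath
G21 ; units = mm
G90 ; absolute positioning
G28 ; home
; layer 1
G0 Z3.920
G0 X0.000 Y0.000
G1 X29.677 Y0.000
G1 X29.677 Y8.196
G1 X0.000 Y8.196
G1 X0.000 Y0.000
; layer 2
G0 Z7.841
G0 X0.000 Y0.000
G1 X29.677 Y0.000
G1 X29.677 Y8.196
G1 X0.000 Y8.196
G1 X0.000 Y0.000
; layer 3
G0 Z11.761
G0 X0.000 Y0.000
G1 X29.677 Y0.000
G1 X29.677 Y8.196
G1 X0.000 Y8.196
G1 X0.000 Y0.000
; layer 4
G0 Z15.681
G0 X0.000 Y0.000
G1 X29.677 Y0.000
G1 X29.677 Y8.196
G1 X0.000 Y8.196
G1 X0.000 Y0.000
; layer 5
G0 Z19.602
G0 X0.000 Y0.000
G1 X29.677 Y0.000
G1 X29.677 Y8.196
G1 X0.000 Y8.196
G1 X0.000 Y0.000
; layer 6
G0 Z23.522
G0 X0.000 Y0.000
G1 X29.677 Y0.000
G1 X29.677 Y8.196
G1 X0.000 Y8.196
G1 X0.000 Y0.000
M2 ; end

The solid is a rectangular box, roughly 29.7 × 8.2 mm footprint and 23.5 mm tall. Slicing at Δz = 3.920 mm — 6 equal slices spanning the solid's height, so layer i sits at z = i·h/6 — gives 6 non-empty perimeters. Each is a 4-segment closed polygon; G0 lifts to the layer z and rapids to the start vertex, then G1 traces the edges.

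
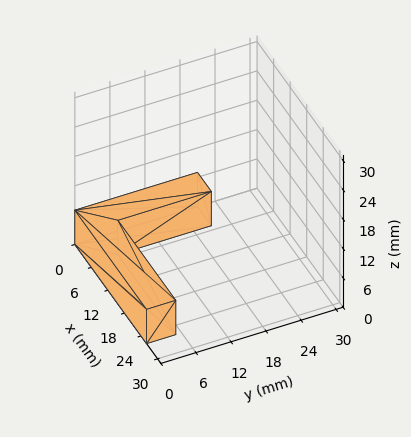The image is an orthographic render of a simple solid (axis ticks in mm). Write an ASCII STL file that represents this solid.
Reading the render: the shape is an L-shaped prism: outer 26 × 21 mm, arm thicknesses ≈ 5 mm (horizontal) and 5 mm (vertical), extruded 7 mm in z (dimensions read to the nearest mm from the axis ticks). For the STL, each face is triangulated and given an outward normal.

solid part
  facet normal 0.0000 0.0000 -1.0000
    outer loop
      vertex 26.0 5.0 0.0
      vertex 26.0 0.0 0.0
      vertex 0.0 0.0 0.0
    endloop
  endfacet
  facet normal 0.0000 0.0000 -1.0000
    outer loop
      vertex 5.0 5.0 0.0
      vertex 26.0 5.0 0.0
      vertex 0.0 0.0 0.0
    endloop
  endfacet
  facet normal 0.0000 0.0000 -1.0000
    outer loop
      vertex 5.0 21.0 0.0
      vertex 5.0 5.0 0.0
      vertex 0.0 0.0 0.0
    endloop
  endfacet
  facet normal 0.0000 0.0000 -1.0000
    outer loop
      vertex 0.0 21.0 0.0
      vertex 5.0 21.0 0.0
      vertex 0.0 0.0 0.0
    endloop
  endfacet
  facet normal 0.0000 0.0000 1.0000
    outer loop
      vertex 0.0 0.0 7.0
      vertex 26.0 0.0 7.0
      vertex 26.0 5.0 7.0
    endloop
  endfacet
  facet normal 0.0000 0.0000 1.0000
    outer loop
      vertex 0.0 0.0 7.0
      vertex 26.0 5.0 7.0
      vertex 5.0 5.0 7.0
    endloop
  endfacet
  facet normal 0.0000 0.0000 1.0000
    outer loop
      vertex 0.0 0.0 7.0
      vertex 5.0 5.0 7.0
      vertex 5.0 21.0 7.0
    endloop
  endfacet
  facet normal 0.0000 0.0000 1.0000
    outer loop
      vertex 0.0 0.0 7.0
      vertex 5.0 21.0 7.0
      vertex 0.0 21.0 7.0
    endloop
  endfacet
  facet normal 0.0000 -1.0000 0.0000
    outer loop
      vertex 0.0 0.0 0.0
      vertex 26.0 0.0 0.0
      vertex 26.0 0.0 7.0
    endloop
  endfacet
  facet normal 0.0000 -1.0000 0.0000
    outer loop
      vertex 0.0 0.0 0.0
      vertex 26.0 0.0 7.0
      vertex 0.0 0.0 7.0
    endloop
  endfacet
  facet normal 1.0000 0.0000 0.0000
    outer loop
      vertex 26.0 0.0 0.0
      vertex 26.0 5.0 0.0
      vertex 26.0 5.0 7.0
    endloop
  endfacet
  facet normal 1.0000 0.0000 0.0000
    outer loop
      vertex 26.0 0.0 0.0
      vertex 26.0 5.0 7.0
      vertex 26.0 0.0 7.0
    endloop
  endfacet
  facet normal 0.0000 1.0000 0.0000
    outer loop
      vertex 26.0 5.0 0.0
      vertex 5.0 5.0 0.0
      vertex 5.0 5.0 7.0
    endloop
  endfacet
  facet normal 0.0000 1.0000 0.0000
    outer loop
      vertex 26.0 5.0 0.0
      vertex 5.0 5.0 7.0
      vertex 26.0 5.0 7.0
    endloop
  endfacet
  facet normal 1.0000 0.0000 0.0000
    outer loop
      vertex 5.0 5.0 0.0
      vertex 5.0 21.0 0.0
      vertex 5.0 21.0 7.0
    endloop
  endfacet
  facet normal 1.0000 0.0000 0.0000
    outer loop
      vertex 5.0 5.0 0.0
      vertex 5.0 21.0 7.0
      vertex 5.0 5.0 7.0
    endloop
  endfacet
  facet normal 0.0000 1.0000 0.0000
    outer loop
      vertex 5.0 21.0 0.0
      vertex 0.0 21.0 0.0
      vertex 0.0 21.0 7.0
    endloop
  endfacet
  facet normal 0.0000 1.0000 0.0000
    outer loop
      vertex 5.0 21.0 0.0
      vertex 0.0 21.0 7.0
      vertex 5.0 21.0 7.0
    endloop
  endfacet
  facet normal -1.0000 0.0000 0.0000
    outer loop
      vertex 0.0 21.0 0.0
      vertex 0.0 0.0 0.0
      vertex 0.0 0.0 7.0
    endloop
  endfacet
  facet normal -1.0000 0.0000 0.0000
    outer loop
      vertex 0.0 21.0 0.0
      vertex 0.0 0.0 7.0
      vertex 0.0 21.0 7.0
    endloop
  endfacet
endsolid part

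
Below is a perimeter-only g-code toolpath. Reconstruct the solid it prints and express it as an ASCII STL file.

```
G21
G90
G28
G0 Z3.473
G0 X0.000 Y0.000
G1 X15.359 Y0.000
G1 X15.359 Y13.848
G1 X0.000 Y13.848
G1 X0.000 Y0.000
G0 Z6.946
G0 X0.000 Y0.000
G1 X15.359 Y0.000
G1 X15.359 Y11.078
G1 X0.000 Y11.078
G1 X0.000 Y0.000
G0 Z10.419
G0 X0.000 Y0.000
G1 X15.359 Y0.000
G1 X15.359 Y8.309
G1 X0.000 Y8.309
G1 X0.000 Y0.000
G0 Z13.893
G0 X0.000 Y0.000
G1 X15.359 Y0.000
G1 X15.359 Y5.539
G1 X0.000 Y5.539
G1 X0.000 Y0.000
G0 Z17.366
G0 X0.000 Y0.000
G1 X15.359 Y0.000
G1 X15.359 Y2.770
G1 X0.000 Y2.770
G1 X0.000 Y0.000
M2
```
solid part
  facet normal 0.0000 0.0000 -1.0000
    outer loop
      vertex 15.359 16.617 0.000
      vertex 15.359 0.000 0.000
      vertex 0.000 0.000 0.000
    endloop
  endfacet
  facet normal 0.0000 0.0000 -1.0000
    outer loop
      vertex 0.000 16.617 0.000
      vertex 15.359 16.617 0.000
      vertex 0.000 0.000 0.000
    endloop
  endfacet
  facet normal 0.0000 -1.0000 0.0000
    outer loop
      vertex 0.000 0.000 0.000
      vertex 15.359 0.000 0.000
      vertex 15.359 0.000 20.839
    endloop
  endfacet
  facet normal 0.0000 -1.0000 0.0000
    outer loop
      vertex 0.000 0.000 0.000
      vertex 15.359 0.000 20.839
      vertex 0.000 0.000 20.839
    endloop
  endfacet
  facet normal 0.0000 0.7819 0.6235
    outer loop
      vertex 0.000 0.000 20.839
      vertex 15.359 0.000 20.839
      vertex 15.359 16.617 0.000
    endloop
  endfacet
  facet normal 0.0000 0.7819 0.6235
    outer loop
      vertex 0.000 0.000 20.839
      vertex 15.359 16.617 0.000
      vertex 0.000 16.617 0.000
    endloop
  endfacet
  facet normal -1.0000 0.0000 0.0000
    outer loop
      vertex 0.000 0.000 20.839
      vertex 0.000 16.617 0.000
      vertex 0.000 0.000 0.000
    endloop
  endfacet
  facet normal 1.0000 0.0000 0.0000
    outer loop
      vertex 15.359 0.000 0.000
      vertex 15.359 16.617 0.000
      vertex 15.359 0.000 20.839
    endloop
  endfacet
endsolid part

The G0 Z moves step by Δz≈3.473 mm. The G1 loops shrink linearly with z, so the solid tapers from its base footprint up to z≈20.8. Closing with a flat bottom cap and the tapered top and triangulating gives 8 facets — a wedge (ramp): 15.4 × 16.6 mm base, rising to 20.8 mm along the y=0 edge and sloping linearly to z=0 at y=16.6.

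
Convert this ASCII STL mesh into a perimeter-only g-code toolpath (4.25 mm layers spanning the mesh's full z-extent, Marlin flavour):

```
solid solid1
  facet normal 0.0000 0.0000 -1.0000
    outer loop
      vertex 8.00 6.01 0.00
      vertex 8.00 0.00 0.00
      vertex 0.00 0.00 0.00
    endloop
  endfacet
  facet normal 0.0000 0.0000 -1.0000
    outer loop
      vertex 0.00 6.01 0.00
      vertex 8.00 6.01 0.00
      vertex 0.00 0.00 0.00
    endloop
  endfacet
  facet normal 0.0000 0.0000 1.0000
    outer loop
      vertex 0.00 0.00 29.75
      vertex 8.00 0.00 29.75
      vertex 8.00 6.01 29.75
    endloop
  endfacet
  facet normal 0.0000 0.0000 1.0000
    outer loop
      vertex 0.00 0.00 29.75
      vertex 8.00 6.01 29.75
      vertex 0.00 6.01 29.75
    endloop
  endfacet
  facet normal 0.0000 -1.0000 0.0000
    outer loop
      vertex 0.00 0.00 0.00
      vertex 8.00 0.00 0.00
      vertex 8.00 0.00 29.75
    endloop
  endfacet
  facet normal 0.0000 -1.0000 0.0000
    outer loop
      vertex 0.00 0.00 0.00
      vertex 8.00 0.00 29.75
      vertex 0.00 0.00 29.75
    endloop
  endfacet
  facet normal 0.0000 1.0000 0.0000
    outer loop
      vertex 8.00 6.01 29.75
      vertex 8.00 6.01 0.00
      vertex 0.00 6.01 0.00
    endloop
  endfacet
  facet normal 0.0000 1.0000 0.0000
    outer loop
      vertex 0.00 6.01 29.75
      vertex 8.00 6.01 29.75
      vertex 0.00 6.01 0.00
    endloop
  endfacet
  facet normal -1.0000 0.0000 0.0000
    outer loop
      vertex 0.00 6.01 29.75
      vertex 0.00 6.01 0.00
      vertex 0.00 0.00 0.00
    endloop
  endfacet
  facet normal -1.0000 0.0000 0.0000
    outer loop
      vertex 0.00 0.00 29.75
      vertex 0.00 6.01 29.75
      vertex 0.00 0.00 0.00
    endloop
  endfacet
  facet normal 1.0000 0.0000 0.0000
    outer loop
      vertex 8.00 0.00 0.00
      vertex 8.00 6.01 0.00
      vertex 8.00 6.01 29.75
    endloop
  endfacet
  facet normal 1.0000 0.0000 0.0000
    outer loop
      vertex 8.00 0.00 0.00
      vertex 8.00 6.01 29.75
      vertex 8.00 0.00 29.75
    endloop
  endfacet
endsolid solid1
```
; perimeter-only toolpath
G21 ; units = mm
G90 ; absolute positioning
G28 ; home
; layer 1
G0 Z4.25
G0 X0.00 Y0.00
G1 X8.00 Y0.00
G1 X8.00 Y6.01
G1 X0.00 Y6.01
G1 X0.00 Y0.00
; layer 2
G0 Z8.50
G0 X0.00 Y0.00
G1 X8.00 Y0.00
G1 X8.00 Y6.01
G1 X0.00 Y6.01
G1 X0.00 Y0.00
; layer 3
G0 Z12.75
G0 X0.00 Y0.00
G1 X8.00 Y0.00
G1 X8.00 Y6.01
G1 X0.00 Y6.01
G1 X0.00 Y0.00
; layer 4
G0 Z17.00
G0 X0.00 Y0.00
G1 X8.00 Y0.00
G1 X8.00 Y6.01
G1 X0.00 Y6.01
G1 X0.00 Y0.00
; layer 5
G0 Z21.25
G0 X0.00 Y0.00
G1 X8.00 Y0.00
G1 X8.00 Y6.01
G1 X0.00 Y6.01
G1 X0.00 Y0.00
; layer 6
G0 Z25.50
G0 X0.00 Y0.00
G1 X8.00 Y0.00
G1 X8.00 Y6.01
G1 X0.00 Y6.01
G1 X0.00 Y0.00
; layer 7
G0 Z29.75
G0 X0.00 Y0.00
G1 X8.00 Y0.00
G1 X8.00 Y6.01
G1 X0.00 Y6.01
G1 X0.00 Y0.00
M2 ; end

The solid is a rectangular box, roughly 8 × 6.01 mm footprint and 29.8 mm tall. Slicing at Δz = 4.25 mm — 7 equal slices spanning the solid's height, so layer i sits at z = i·h/7 — gives 7 non-empty perimeters. Each is a 4-segment closed polygon; G0 lifts to the layer z and rapids to the start vertex, then G1 traces the edges.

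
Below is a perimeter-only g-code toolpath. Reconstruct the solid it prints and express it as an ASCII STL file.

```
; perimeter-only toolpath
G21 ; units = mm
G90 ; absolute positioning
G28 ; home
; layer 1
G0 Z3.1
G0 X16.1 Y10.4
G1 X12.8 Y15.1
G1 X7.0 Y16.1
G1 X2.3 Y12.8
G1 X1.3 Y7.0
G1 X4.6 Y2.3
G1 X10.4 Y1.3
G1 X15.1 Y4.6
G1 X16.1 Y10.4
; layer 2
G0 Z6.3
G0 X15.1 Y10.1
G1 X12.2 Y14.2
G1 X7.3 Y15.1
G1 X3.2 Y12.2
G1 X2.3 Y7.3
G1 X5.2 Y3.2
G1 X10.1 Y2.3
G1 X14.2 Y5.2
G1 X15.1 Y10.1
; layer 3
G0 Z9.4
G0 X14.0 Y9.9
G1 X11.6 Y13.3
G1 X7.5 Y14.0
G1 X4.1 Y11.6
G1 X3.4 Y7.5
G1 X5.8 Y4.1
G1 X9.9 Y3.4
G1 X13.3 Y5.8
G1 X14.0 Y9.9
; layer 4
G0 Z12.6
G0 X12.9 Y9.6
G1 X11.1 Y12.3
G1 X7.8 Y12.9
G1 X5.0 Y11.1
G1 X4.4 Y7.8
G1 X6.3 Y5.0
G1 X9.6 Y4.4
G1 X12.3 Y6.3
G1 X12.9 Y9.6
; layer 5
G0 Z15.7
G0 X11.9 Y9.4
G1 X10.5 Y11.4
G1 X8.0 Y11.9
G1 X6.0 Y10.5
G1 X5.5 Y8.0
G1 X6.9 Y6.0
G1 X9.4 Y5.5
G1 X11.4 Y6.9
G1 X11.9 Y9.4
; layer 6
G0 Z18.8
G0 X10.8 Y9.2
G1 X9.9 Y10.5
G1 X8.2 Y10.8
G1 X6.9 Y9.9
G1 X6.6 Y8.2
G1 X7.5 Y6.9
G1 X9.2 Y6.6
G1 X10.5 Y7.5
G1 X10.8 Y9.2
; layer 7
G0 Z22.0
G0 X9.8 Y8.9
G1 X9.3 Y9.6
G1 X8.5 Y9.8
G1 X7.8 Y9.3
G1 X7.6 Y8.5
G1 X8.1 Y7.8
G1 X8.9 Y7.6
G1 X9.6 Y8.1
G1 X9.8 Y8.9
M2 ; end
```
solid part
  facet normal 0.0000 0.0000 -1.0000
    outer loop
      vertex 6.8 17.2 0.0
      vertex 13.4 16.0 0.0
      vertex 17.2 10.6 0.0
    endloop
  endfacet
  facet normal 0.0000 0.0000 -1.0000
    outer loop
      vertex 1.4 13.4 0.0
      vertex 6.8 17.2 0.0
      vertex 17.2 10.6 0.0
    endloop
  endfacet
  facet normal 0.0000 0.0000 -1.0000
    outer loop
      vertex 0.2 6.8 0.0
      vertex 1.4 13.4 0.0
      vertex 17.2 10.6 0.0
    endloop
  endfacet
  facet normal 0.0000 0.0000 -1.0000
    outer loop
      vertex 4.0 1.4 0.0
      vertex 0.2 6.8 0.0
      vertex 17.2 10.6 0.0
    endloop
  endfacet
  facet normal 0.0000 0.0000 -1.0000
    outer loop
      vertex 10.6 0.2 0.0
      vertex 4.0 1.4 0.0
      vertex 17.2 10.6 0.0
    endloop
  endfacet
  facet normal 0.0000 0.0000 -1.0000
    outer loop
      vertex 16.0 4.0 0.0
      vertex 10.6 0.2 0.0
      vertex 17.2 10.6 0.0
    endloop
  endfacet
  facet normal 0.7788 0.5480 0.3052
    outer loop
      vertex 17.2 10.6 0.0
      vertex 13.4 16.0 0.0
      vertex 8.7 8.7 25.1
    endloop
  endfacet
  facet normal 0.1704 0.9372 0.3045
    outer loop
      vertex 13.4 16.0 0.0
      vertex 6.8 17.2 0.0
      vertex 8.7 8.7 25.1
    endloop
  endfacet
  facet normal -0.5480 0.7788 0.3052
    outer loop
      vertex 6.8 17.2 0.0
      vertex 1.4 13.4 0.0
      vertex 8.7 8.7 25.1
    endloop
  endfacet
  facet normal -0.9372 0.1704 0.3045
    outer loop
      vertex 1.4 13.4 0.0
      vertex 0.2 6.8 0.0
      vertex 8.7 8.7 25.1
    endloop
  endfacet
  facet normal -0.7788 -0.5480 0.3052
    outer loop
      vertex 0.2 6.8 0.0
      vertex 4.0 1.4 0.0
      vertex 8.7 8.7 25.1
    endloop
  endfacet
  facet normal -0.1704 -0.9372 0.3045
    outer loop
      vertex 4.0 1.4 0.0
      vertex 10.6 0.2 0.0
      vertex 8.7 8.7 25.1
    endloop
  endfacet
  facet normal 0.5480 -0.7788 0.3052
    outer loop
      vertex 10.6 0.2 0.0
      vertex 16.0 4.0 0.0
      vertex 8.7 8.7 25.1
    endloop
  endfacet
  facet normal 0.9372 -0.1704 0.3045
    outer loop
      vertex 16.0 4.0 0.0
      vertex 17.2 10.6 0.0
      vertex 8.7 8.7 25.1
    endloop
  endfacet
endsolid part

The G0 Z moves step by Δz≈3.1 mm. The G1 loops shrink linearly with z, so the solid tapers from its base footprint up to z≈25.1. Closing with a flat bottom cap and the tapered top and triangulating gives 14 facets — a regular 8-sided pyramid, base circumscribed radius ≈ 8.7 mm, apex at z ≈ 25.1 mm.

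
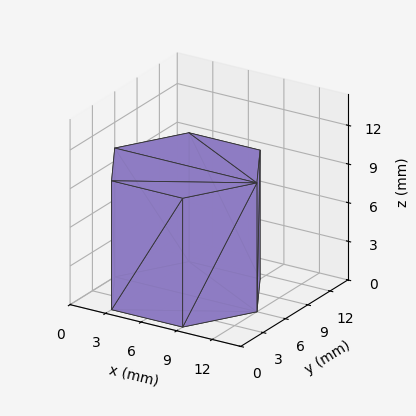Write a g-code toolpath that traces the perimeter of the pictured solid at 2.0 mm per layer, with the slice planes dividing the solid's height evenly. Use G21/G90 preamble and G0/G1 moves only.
Reading the render: the shape is a regular 6-sided prism (a cylinder approximated with 6 flat sides), circumscribed radius ≈ 6 mm, height ≈ 10 mm (dimensions read to the nearest mm from the axis ticks). For the g-code, the solid's height is divided into equal slices at the stated Δz and each level perimeter traced with G1 moves after a G0 lift.

; perimeter-only toolpath
G21 ; units = mm
G90 ; absolute positioning
G28 ; home
; layer 1
G0 Z2.0
G0 X12.0 Y6.0
G1 X9.0 Y11.2
G1 X3.0 Y11.2
G1 X0.0 Y6.0
G1 X3.0 Y0.8
G1 X9.0 Y0.8
G1 X12.0 Y6.0
; layer 2
G0 Z4.0
G0 X12.0 Y6.0
G1 X9.0 Y11.2
G1 X3.0 Y11.2
G1 X0.0 Y6.0
G1 X3.0 Y0.8
G1 X9.0 Y0.8
G1 X12.0 Y6.0
; layer 3
G0 Z6.0
G0 X12.0 Y6.0
G1 X9.0 Y11.2
G1 X3.0 Y11.2
G1 X0.0 Y6.0
G1 X3.0 Y0.8
G1 X9.0 Y0.8
G1 X12.0 Y6.0
; layer 4
G0 Z8.0
G0 X12.0 Y6.0
G1 X9.0 Y11.2
G1 X3.0 Y11.2
G1 X0.0 Y6.0
G1 X3.0 Y0.8
G1 X9.0 Y0.8
G1 X12.0 Y6.0
; layer 5
G0 Z10.0
G0 X12.0 Y6.0
G1 X9.0 Y11.2
G1 X3.0 Y11.2
G1 X0.0 Y6.0
G1 X3.0 Y0.8
G1 X9.0 Y0.8
G1 X12.0 Y6.0
M2 ; end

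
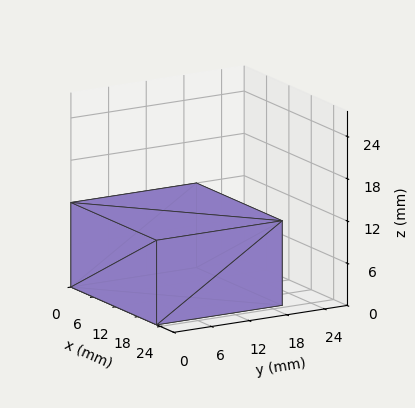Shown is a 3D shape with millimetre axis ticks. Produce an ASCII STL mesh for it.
Reading the render: the shape is a rectangular box, roughly 23 × 20 mm footprint and 12 mm tall (dimensions read to the nearest mm from the axis ticks). For the STL, each face is triangulated and given an outward normal.

solid part
  facet normal 0.0000 0.0000 -1.0000
    outer loop
      vertex 23.0 20.0 0.0
      vertex 23.0 0.0 0.0
      vertex 0.0 0.0 0.0
    endloop
  endfacet
  facet normal 0.0000 0.0000 -1.0000
    outer loop
      vertex 0.0 20.0 0.0
      vertex 23.0 20.0 0.0
      vertex 0.0 0.0 0.0
    endloop
  endfacet
  facet normal 0.0000 0.0000 1.0000
    outer loop
      vertex 0.0 0.0 12.0
      vertex 23.0 0.0 12.0
      vertex 23.0 20.0 12.0
    endloop
  endfacet
  facet normal 0.0000 0.0000 1.0000
    outer loop
      vertex 0.0 0.0 12.0
      vertex 23.0 20.0 12.0
      vertex 0.0 20.0 12.0
    endloop
  endfacet
  facet normal 0.0000 -1.0000 0.0000
    outer loop
      vertex 0.0 0.0 0.0
      vertex 23.0 0.0 0.0
      vertex 23.0 0.0 12.0
    endloop
  endfacet
  facet normal 0.0000 -1.0000 0.0000
    outer loop
      vertex 0.0 0.0 0.0
      vertex 23.0 0.0 12.0
      vertex 0.0 0.0 12.0
    endloop
  endfacet
  facet normal 0.0000 1.0000 0.0000
    outer loop
      vertex 23.0 20.0 12.0
      vertex 23.0 20.0 0.0
      vertex 0.0 20.0 0.0
    endloop
  endfacet
  facet normal 0.0000 1.0000 0.0000
    outer loop
      vertex 0.0 20.0 12.0
      vertex 23.0 20.0 12.0
      vertex 0.0 20.0 0.0
    endloop
  endfacet
  facet normal -1.0000 0.0000 0.0000
    outer loop
      vertex 0.0 20.0 12.0
      vertex 0.0 20.0 0.0
      vertex 0.0 0.0 0.0
    endloop
  endfacet
  facet normal -1.0000 0.0000 0.0000
    outer loop
      vertex 0.0 0.0 12.0
      vertex 0.0 20.0 12.0
      vertex 0.0 0.0 0.0
    endloop
  endfacet
  facet normal 1.0000 0.0000 0.0000
    outer loop
      vertex 23.0 0.0 0.0
      vertex 23.0 20.0 0.0
      vertex 23.0 20.0 12.0
    endloop
  endfacet
  facet normal 1.0000 0.0000 0.0000
    outer loop
      vertex 23.0 0.0 0.0
      vertex 23.0 20.0 12.0
      vertex 23.0 0.0 12.0
    endloop
  endfacet
endsolid part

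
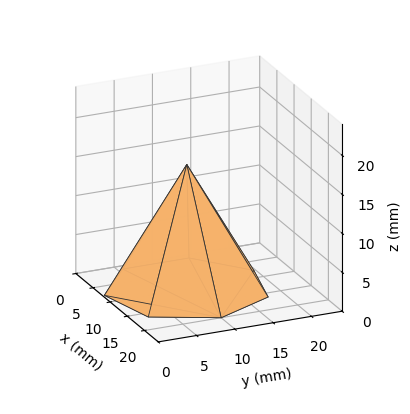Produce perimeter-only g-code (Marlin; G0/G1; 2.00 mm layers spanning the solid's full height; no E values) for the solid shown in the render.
Reading the render: the shape is a regular 7-sided pyramid, base circumscribed radius ≈ 10 mm, apex at z ≈ 16 mm (dimensions read to the nearest mm from the axis ticks). For the g-code, the solid's height is divided into equal slices at the stated Δz and each level perimeter traced with G1 moves after a G0 lift.

; perimeter-only toolpath
G21 ; units = mm
G90 ; absolute positioning
G28 ; home
; layer 1
G0 Z2.00
G0 X18.75 Y10.00
G1 X15.45 Y16.84
G1 X8.05 Y18.53
G1 X2.12 Y13.80
G1 X2.12 Y6.20
G1 X8.05 Y1.47
G1 X15.45 Y3.16
G1 X18.75 Y10.00
; layer 2
G0 Z4.00
G0 X17.50 Y10.00
G1 X14.67 Y15.87
G1 X8.33 Y17.31
G1 X3.24 Y13.25
G1 X3.24 Y6.75
G1 X8.33 Y2.69
G1 X14.67 Y4.13
G1 X17.50 Y10.00
; layer 3
G0 Z6.00
G0 X16.25 Y10.00
G1 X13.89 Y14.89
G1 X8.61 Y16.09
G1 X4.37 Y12.71
G1 X4.37 Y7.29
G1 X8.61 Y3.91
G1 X13.89 Y5.11
G1 X16.25 Y10.00
; layer 4
G0 Z8.00
G0 X15.00 Y10.00
G1 X13.12 Y13.91
G1 X8.88 Y14.88
G1 X5.50 Y12.17
G1 X5.50 Y7.83
G1 X8.88 Y5.12
G1 X13.12 Y6.09
G1 X15.00 Y10.00
; layer 5
G0 Z10.00
G0 X13.75 Y10.00
G1 X12.34 Y12.93
G1 X9.16 Y13.66
G1 X6.62 Y11.63
G1 X6.62 Y8.37
G1 X9.16 Y6.34
G1 X12.34 Y7.07
G1 X13.75 Y10.00
; layer 6
G0 Z12.00
G0 X12.50 Y10.00
G1 X11.56 Y11.96
G1 X9.44 Y12.44
G1 X7.75 Y11.09
G1 X7.75 Y8.91
G1 X9.44 Y7.56
G1 X11.56 Y8.04
G1 X12.50 Y10.00
; layer 7
G0 Z14.00
G0 X11.25 Y10.00
G1 X10.78 Y10.98
G1 X9.72 Y11.22
G1 X8.87 Y10.54
G1 X8.87 Y9.46
G1 X9.72 Y8.78
G1 X10.78 Y9.02
G1 X11.25 Y10.00
M2 ; end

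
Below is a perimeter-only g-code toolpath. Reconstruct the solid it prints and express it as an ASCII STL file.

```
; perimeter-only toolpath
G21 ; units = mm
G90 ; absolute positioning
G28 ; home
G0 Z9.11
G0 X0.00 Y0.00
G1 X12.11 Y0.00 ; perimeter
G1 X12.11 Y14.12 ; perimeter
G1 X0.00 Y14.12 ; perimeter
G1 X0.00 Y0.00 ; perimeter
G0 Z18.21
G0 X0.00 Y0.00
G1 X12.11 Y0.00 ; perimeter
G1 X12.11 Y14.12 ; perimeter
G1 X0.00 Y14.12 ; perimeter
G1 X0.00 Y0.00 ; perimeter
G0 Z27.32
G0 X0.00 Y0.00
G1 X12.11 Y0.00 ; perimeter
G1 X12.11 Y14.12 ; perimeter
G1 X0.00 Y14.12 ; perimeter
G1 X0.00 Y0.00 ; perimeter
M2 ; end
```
solid part
  facet normal 0.0000 0.0000 -1.0000
    outer loop
      vertex 12.11 14.12 0.00
      vertex 12.11 0.00 0.00
      vertex 0.00 0.00 0.00
    endloop
  endfacet
  facet normal 0.0000 0.0000 -1.0000
    outer loop
      vertex 0.00 14.12 0.00
      vertex 12.11 14.12 0.00
      vertex 0.00 0.00 0.00
    endloop
  endfacet
  facet normal 0.0000 0.0000 1.0000
    outer loop
      vertex 0.00 0.00 27.32
      vertex 12.11 0.00 27.32
      vertex 12.11 14.12 27.32
    endloop
  endfacet
  facet normal 0.0000 0.0000 1.0000
    outer loop
      vertex 0.00 0.00 27.32
      vertex 12.11 14.12 27.32
      vertex 0.00 14.12 27.32
    endloop
  endfacet
  facet normal 0.0000 -1.0000 0.0000
    outer loop
      vertex 0.00 0.00 0.00
      vertex 12.11 0.00 0.00
      vertex 12.11 0.00 27.32
    endloop
  endfacet
  facet normal 0.0000 -1.0000 0.0000
    outer loop
      vertex 0.00 0.00 0.00
      vertex 12.11 0.00 27.32
      vertex 0.00 0.00 27.32
    endloop
  endfacet
  facet normal 0.0000 1.0000 0.0000
    outer loop
      vertex 12.11 14.12 27.32
      vertex 12.11 14.12 0.00
      vertex 0.00 14.12 0.00
    endloop
  endfacet
  facet normal 0.0000 1.0000 0.0000
    outer loop
      vertex 0.00 14.12 27.32
      vertex 12.11 14.12 27.32
      vertex 0.00 14.12 0.00
    endloop
  endfacet
  facet normal -1.0000 0.0000 0.0000
    outer loop
      vertex 0.00 14.12 27.32
      vertex 0.00 14.12 0.00
      vertex 0.00 0.00 0.00
    endloop
  endfacet
  facet normal -1.0000 0.0000 0.0000
    outer loop
      vertex 0.00 0.00 27.32
      vertex 0.00 14.12 27.32
      vertex 0.00 0.00 0.00
    endloop
  endfacet
  facet normal 1.0000 0.0000 0.0000
    outer loop
      vertex 12.11 0.00 0.00
      vertex 12.11 14.12 0.00
      vertex 12.11 14.12 27.32
    endloop
  endfacet
  facet normal 1.0000 0.0000 0.0000
    outer loop
      vertex 12.11 0.00 0.00
      vertex 12.11 14.12 27.32
      vertex 12.11 0.00 27.32
    endloop
  endfacet
endsolid part

The G0 Z moves step by Δz≈9.11 mm. Every layer's G1 loop is the same polygon, so the solid is a straight extrusion of it from z=0 to z≈27.3. Closing with flat bottom and top caps and triangulating gives 12 facets — a rectangular box, roughly 12.1 × 14.1 mm footprint and 27.3 mm tall.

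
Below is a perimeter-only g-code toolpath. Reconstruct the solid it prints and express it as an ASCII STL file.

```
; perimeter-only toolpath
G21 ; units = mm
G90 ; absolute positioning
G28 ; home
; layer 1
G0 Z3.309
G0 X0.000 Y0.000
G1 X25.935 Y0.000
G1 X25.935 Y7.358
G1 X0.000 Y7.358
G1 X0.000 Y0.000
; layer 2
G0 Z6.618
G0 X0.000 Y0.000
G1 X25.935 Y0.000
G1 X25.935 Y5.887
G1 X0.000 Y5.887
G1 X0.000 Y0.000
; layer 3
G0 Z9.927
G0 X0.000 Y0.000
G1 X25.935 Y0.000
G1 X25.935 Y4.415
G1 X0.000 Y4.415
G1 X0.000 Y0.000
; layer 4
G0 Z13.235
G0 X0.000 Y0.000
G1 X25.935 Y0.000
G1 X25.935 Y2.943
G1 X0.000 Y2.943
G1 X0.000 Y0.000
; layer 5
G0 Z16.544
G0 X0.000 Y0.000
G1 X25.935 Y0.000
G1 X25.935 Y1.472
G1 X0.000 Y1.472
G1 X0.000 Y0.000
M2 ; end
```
solid part
  facet normal 0.0000 0.0000 -1.0000
    outer loop
      vertex 25.935 8.830 0.000
      vertex 25.935 0.000 0.000
      vertex 0.000 0.000 0.000
    endloop
  endfacet
  facet normal 0.0000 0.0000 -1.0000
    outer loop
      vertex 0.000 8.830 0.000
      vertex 25.935 8.830 0.000
      vertex 0.000 0.000 0.000
    endloop
  endfacet
  facet normal 0.0000 -1.0000 0.0000
    outer loop
      vertex 0.000 0.000 0.000
      vertex 25.935 0.000 0.000
      vertex 25.935 0.000 19.853
    endloop
  endfacet
  facet normal 0.0000 -1.0000 0.0000
    outer loop
      vertex 0.000 0.000 0.000
      vertex 25.935 0.000 19.853
      vertex 0.000 0.000 19.853
    endloop
  endfacet
  facet normal 0.0000 0.9137 0.4064
    outer loop
      vertex 0.000 0.000 19.853
      vertex 25.935 0.000 19.853
      vertex 25.935 8.830 0.000
    endloop
  endfacet
  facet normal 0.0000 0.9137 0.4064
    outer loop
      vertex 0.000 0.000 19.853
      vertex 25.935 8.830 0.000
      vertex 0.000 8.830 0.000
    endloop
  endfacet
  facet normal -1.0000 0.0000 0.0000
    outer loop
      vertex 0.000 0.000 19.853
      vertex 0.000 8.830 0.000
      vertex 0.000 0.000 0.000
    endloop
  endfacet
  facet normal 1.0000 0.0000 0.0000
    outer loop
      vertex 25.935 0.000 0.000
      vertex 25.935 8.830 0.000
      vertex 25.935 0.000 19.853
    endloop
  endfacet
endsolid part

The G0 Z moves step by Δz≈3.309 mm. The G1 loops shrink linearly with z, so the solid tapers from its base footprint up to z≈19.9. Closing with a flat bottom cap and the tapered top and triangulating gives 8 facets — a wedge (ramp): 25.9 × 8.83 mm base, rising to 19.9 mm along the y=0 edge and sloping linearly to z=0 at y=8.83.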